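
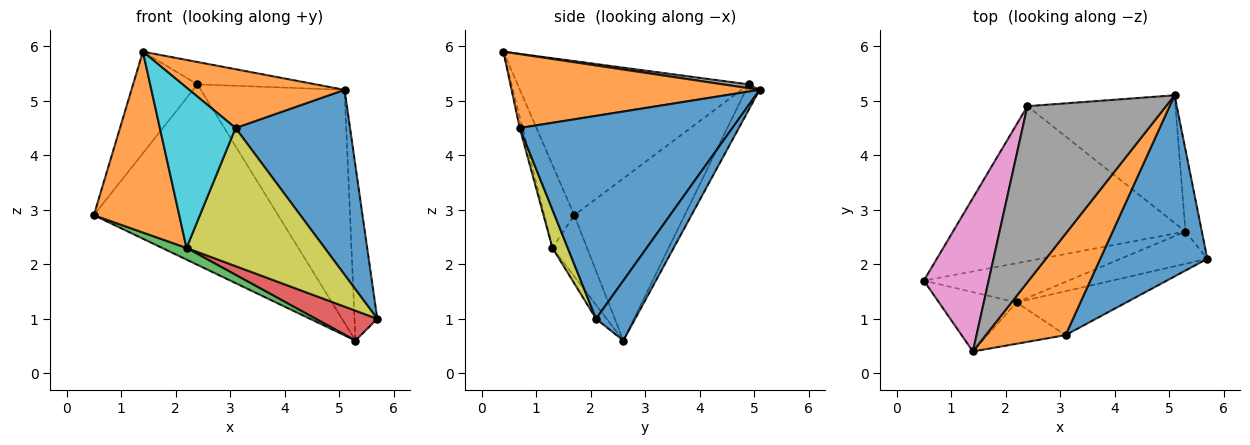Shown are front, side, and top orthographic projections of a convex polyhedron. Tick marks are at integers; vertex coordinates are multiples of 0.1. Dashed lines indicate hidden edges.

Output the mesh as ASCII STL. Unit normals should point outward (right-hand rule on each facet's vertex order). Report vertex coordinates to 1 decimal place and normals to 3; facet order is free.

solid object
 facet normal 0.841 0.489 -0.229
  outer loop
   vertex 5.3 2.6 0.6
   vertex 5.1 5.1 5.2
   vertex 5.7 2.1 1.0
  endloop
 endfacet
 facet normal -0.316 -0.901 -0.296
  outer loop
   vertex 2.2 1.3 2.3
   vertex 1.4 0.4 5.9
   vertex 0.5 1.7 2.9
  endloop
 endfacet
 facet normal -0.376 -0.265 -0.888
  outer loop
   vertex 2.2 1.3 2.3
   vertex 0.5 1.7 2.9
   vertex 5.3 2.6 0.6
  endloop
 endfacet
 facet normal -0.116 -0.675 -0.728
  outer loop
   vertex 2.2 1.3 2.3
   vertex 5.3 2.6 0.6
   vertex 5.7 2.1 1.0
  endloop
 endfacet
 facet normal -0.414 0.691 -0.593
  outer loop
   vertex 2.4 4.9 5.3
   vertex 5.3 2.6 0.6
   vertex 0.5 1.7 2.9
  endloop
 endfacet
 facet normal -0.082 0.874 -0.479
  outer loop
   vertex 2.4 4.9 5.3
   vertex 5.1 5.1 5.2
   vertex 5.3 2.6 0.6
  endloop
 endfacet
 facet normal -0.893 0.248 0.376
  outer loop
   vertex 2.4 4.9 5.3
   vertex 0.5 1.7 2.9
   vertex 1.4 0.4 5.9
  endloop
 endfacet
 facet normal 0.027 0.126 0.992
  outer loop
   vertex 2.4 4.9 5.3
   vertex 1.4 0.4 5.9
   vertex 5.1 5.1 5.2
  endloop
 endfacet
 facet normal 0.105 -0.948 -0.301
  outer loop
   vertex 3.1 0.7 4.5
   vertex 2.2 1.3 2.3
   vertex 5.7 2.1 1.0
  endloop
 endfacet
 facet normal -0.035 -0.968 -0.250
  outer loop
   vertex 3.1 0.7 4.5
   vertex 1.4 0.4 5.9
   vertex 2.2 1.3 2.3
  endloop
 endfacet
 facet normal 0.799 -0.430 0.421
  outer loop
   vertex 3.1 0.7 4.5
   vertex 5.7 2.1 1.0
   vertex 5.1 5.1 5.2
  endloop
 endfacet
 facet normal 0.625 -0.392 0.675
  outer loop
   vertex 3.1 0.7 4.5
   vertex 5.1 5.1 5.2
   vertex 1.4 0.4 5.9
  endloop
 endfacet
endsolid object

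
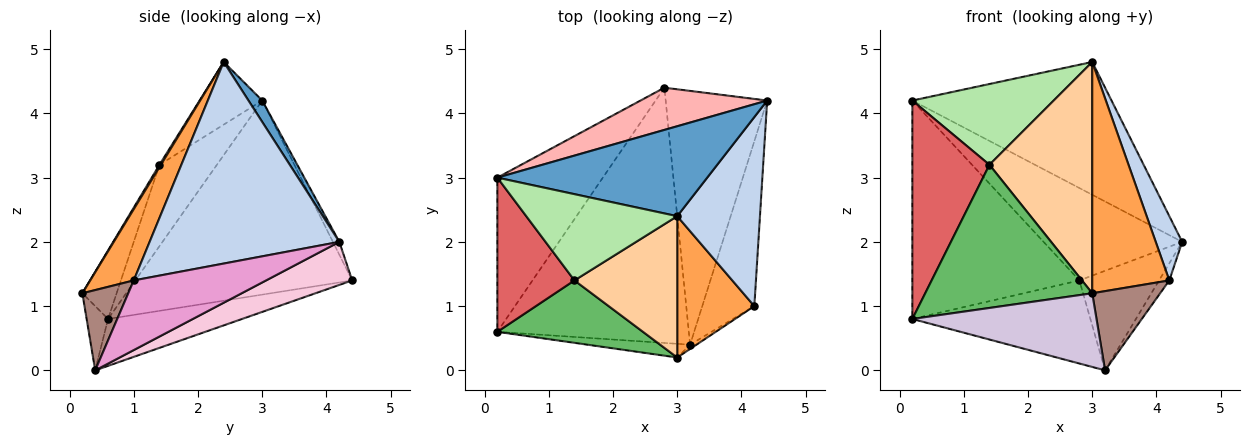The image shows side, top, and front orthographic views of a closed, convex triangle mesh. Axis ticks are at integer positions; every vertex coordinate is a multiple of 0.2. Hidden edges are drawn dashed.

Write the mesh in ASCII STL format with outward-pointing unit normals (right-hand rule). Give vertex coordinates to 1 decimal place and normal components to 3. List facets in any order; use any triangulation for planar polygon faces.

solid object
 facet normal 0.057 0.827 0.560
  outer loop
   vertex 3.0 2.4 4.8
   vertex 4.4 4.2 2.0
   vertex 0.2 3.0 4.2
  endloop
 endfacet
 facet normal 0.918 -0.128 0.377
  outer loop
   vertex 4.2 1.0 1.4
   vertex 4.4 4.2 2.0
   vertex 3.0 2.4 4.8
  endloop
 endfacet
 facet normal 0.434 -0.769 0.470
  outer loop
   vertex 4.2 1.0 1.4
   vertex 3.0 2.4 4.8
   vertex 3.0 0.2 1.2
  endloop
 endfacet
 facet normal 0.012 -0.853 0.521
  outer loop
   vertex 1.4 1.4 3.2
   vertex 3.0 0.2 1.2
   vertex 3.0 2.4 4.8
  endloop
 endfacet
 facet normal -0.185 -0.901 0.393
  outer loop
   vertex 1.4 1.4 3.2
   vertex 0.2 0.6 0.8
   vertex 3.0 0.2 1.2
  endloop
 endfacet
 facet normal -0.290 -0.654 0.699
  outer loop
   vertex 1.4 1.4 3.2
   vertex 3.0 2.4 4.8
   vertex 0.2 3.0 4.2
  endloop
 endfacet
 facet normal -0.520 -0.698 0.493
  outer loop
   vertex 1.4 1.4 3.2
   vertex 0.2 3.0 4.2
   vertex 0.2 0.6 0.8
  endloop
 endfacet
 facet normal -0.042 0.909 0.415
  outer loop
   vertex 2.8 4.4 1.4
   vertex 0.2 3.0 4.2
   vertex 4.4 4.2 2.0
  endloop
 endfacet
 facet normal -0.728 0.560 -0.396
  outer loop
   vertex 2.8 4.4 1.4
   vertex 0.2 0.6 0.8
   vertex 0.2 3.0 4.2
  endloop
 endfacet
 facet normal -0.114 -0.977 -0.182
  outer loop
   vertex 3.2 0.4 0.0
   vertex 3.0 0.2 1.2
   vertex 0.2 0.6 0.8
  endloop
 endfacet
 facet normal 0.559 -0.828 -0.045
  outer loop
   vertex 3.2 0.4 0.0
   vertex 4.2 1.0 1.4
   vertex 3.0 0.2 1.2
  endloop
 endfacet
 facet normal -0.227 0.301 -0.926
  outer loop
   vertex 3.2 0.4 0.0
   vertex 0.2 0.6 0.8
   vertex 2.8 4.4 1.4
  endloop
 endfacet
 facet normal 0.799 0.062 -0.598
  outer loop
   vertex 3.2 0.4 0.0
   vertex 4.4 4.2 2.0
   vertex 4.2 1.0 1.4
  endloop
 endfacet
 facet normal 0.367 0.340 -0.866
  outer loop
   vertex 3.2 0.4 0.0
   vertex 2.8 4.4 1.4
   vertex 4.4 4.2 2.0
  endloop
 endfacet
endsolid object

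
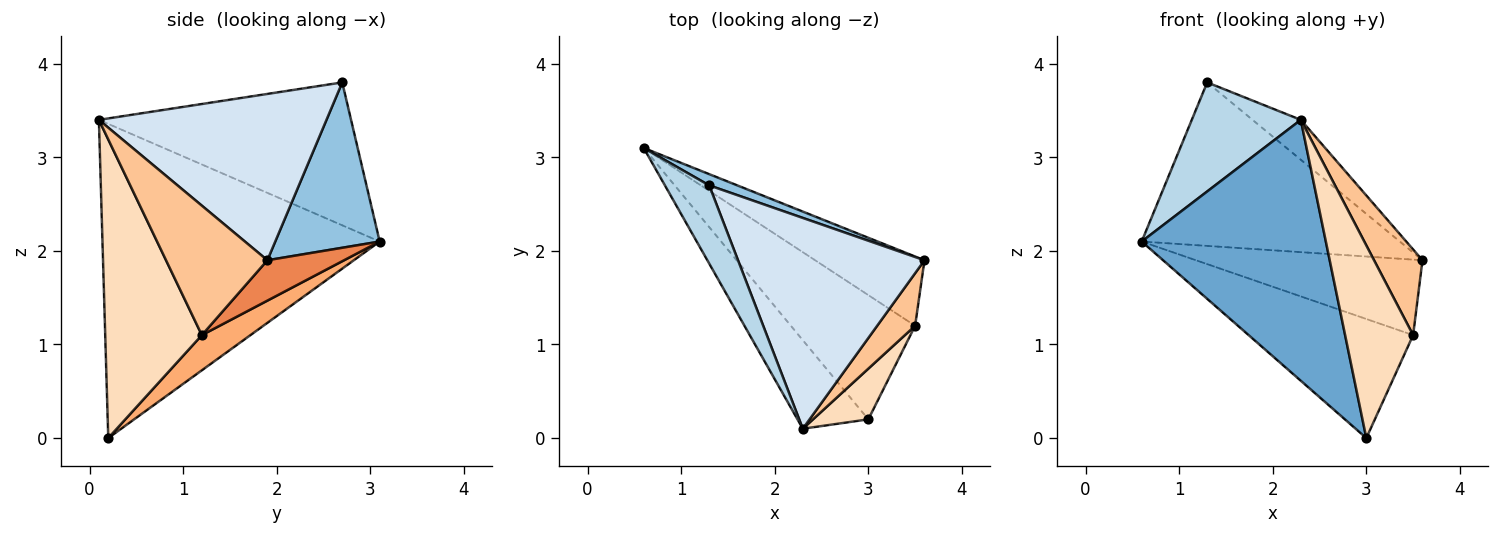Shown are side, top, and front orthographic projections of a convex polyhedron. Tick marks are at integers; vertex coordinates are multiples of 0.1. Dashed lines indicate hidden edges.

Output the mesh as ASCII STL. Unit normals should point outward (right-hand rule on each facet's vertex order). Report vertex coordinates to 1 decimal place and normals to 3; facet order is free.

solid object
 facet normal -0.819 -0.544 -0.185
  outer loop
   vertex 3.0 0.2 0.0
   vertex 2.3 0.1 3.4
   vertex 0.6 3.1 2.1
  endloop
 endfacet
 facet normal 0.374 0.925 0.064
  outer loop
   vertex 1.3 2.7 3.8
   vertex 3.6 1.9 1.9
   vertex 0.6 3.1 2.1
  endloop
 endfacet
 facet normal -0.883 -0.382 0.274
  outer loop
   vertex 1.3 2.7 3.8
   vertex 0.6 3.1 2.1
   vertex 2.3 0.1 3.4
  endloop
 endfacet
 facet normal 0.659 0.140 0.739
  outer loop
   vertex 1.3 2.7 3.8
   vertex 2.3 0.1 3.4
   vertex 3.6 1.9 1.9
  endloop
 endfacet
 facet normal 0.242 0.715 -0.656
  outer loop
   vertex 3.5 1.2 1.1
   vertex 0.6 3.1 2.1
   vertex 3.6 1.9 1.9
  endloop
 endfacet
 facet normal 0.200 0.678 -0.707
  outer loop
   vertex 3.5 1.2 1.1
   vertex 3.0 0.2 0.0
   vertex 0.6 3.1 2.1
  endloop
 endfacet
 facet normal 0.872 -0.417 0.256
  outer loop
   vertex 3.5 1.2 1.1
   vertex 3.6 1.9 1.9
   vertex 2.3 0.1 3.4
  endloop
 endfacet
 facet normal 0.809 -0.569 0.150
  outer loop
   vertex 3.5 1.2 1.1
   vertex 2.3 0.1 3.4
   vertex 3.0 0.2 0.0
  endloop
 endfacet
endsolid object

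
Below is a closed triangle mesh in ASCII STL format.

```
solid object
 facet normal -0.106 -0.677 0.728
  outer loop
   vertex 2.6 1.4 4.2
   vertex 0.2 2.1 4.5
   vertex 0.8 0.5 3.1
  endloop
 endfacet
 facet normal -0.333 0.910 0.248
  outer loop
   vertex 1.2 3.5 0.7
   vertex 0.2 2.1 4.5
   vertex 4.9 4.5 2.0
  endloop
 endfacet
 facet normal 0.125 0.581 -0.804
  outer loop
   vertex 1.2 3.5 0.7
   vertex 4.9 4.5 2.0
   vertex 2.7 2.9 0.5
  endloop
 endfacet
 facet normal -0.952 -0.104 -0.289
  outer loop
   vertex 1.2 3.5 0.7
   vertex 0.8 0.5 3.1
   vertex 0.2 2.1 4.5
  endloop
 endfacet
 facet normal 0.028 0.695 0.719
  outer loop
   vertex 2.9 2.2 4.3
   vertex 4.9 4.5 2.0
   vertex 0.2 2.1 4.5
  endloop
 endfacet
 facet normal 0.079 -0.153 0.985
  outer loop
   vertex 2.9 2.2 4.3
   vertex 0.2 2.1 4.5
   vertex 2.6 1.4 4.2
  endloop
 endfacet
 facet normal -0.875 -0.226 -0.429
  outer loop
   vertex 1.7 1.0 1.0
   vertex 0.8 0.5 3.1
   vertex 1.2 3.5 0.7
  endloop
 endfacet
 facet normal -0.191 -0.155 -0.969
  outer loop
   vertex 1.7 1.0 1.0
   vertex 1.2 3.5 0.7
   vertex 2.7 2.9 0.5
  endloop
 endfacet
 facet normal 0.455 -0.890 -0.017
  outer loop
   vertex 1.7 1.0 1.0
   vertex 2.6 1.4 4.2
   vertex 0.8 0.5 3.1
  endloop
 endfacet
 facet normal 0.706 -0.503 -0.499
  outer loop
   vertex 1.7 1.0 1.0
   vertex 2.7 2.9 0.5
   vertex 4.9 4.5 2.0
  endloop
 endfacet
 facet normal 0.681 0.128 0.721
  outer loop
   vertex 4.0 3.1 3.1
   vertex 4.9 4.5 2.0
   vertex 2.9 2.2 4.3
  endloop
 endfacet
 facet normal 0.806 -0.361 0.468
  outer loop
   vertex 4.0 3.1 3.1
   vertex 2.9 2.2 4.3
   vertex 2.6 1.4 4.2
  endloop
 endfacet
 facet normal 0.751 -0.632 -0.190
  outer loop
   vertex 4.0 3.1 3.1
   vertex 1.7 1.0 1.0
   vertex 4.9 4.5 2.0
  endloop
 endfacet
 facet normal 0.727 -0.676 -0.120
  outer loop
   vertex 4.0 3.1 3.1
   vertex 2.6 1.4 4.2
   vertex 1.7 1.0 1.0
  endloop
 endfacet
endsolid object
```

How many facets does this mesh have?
14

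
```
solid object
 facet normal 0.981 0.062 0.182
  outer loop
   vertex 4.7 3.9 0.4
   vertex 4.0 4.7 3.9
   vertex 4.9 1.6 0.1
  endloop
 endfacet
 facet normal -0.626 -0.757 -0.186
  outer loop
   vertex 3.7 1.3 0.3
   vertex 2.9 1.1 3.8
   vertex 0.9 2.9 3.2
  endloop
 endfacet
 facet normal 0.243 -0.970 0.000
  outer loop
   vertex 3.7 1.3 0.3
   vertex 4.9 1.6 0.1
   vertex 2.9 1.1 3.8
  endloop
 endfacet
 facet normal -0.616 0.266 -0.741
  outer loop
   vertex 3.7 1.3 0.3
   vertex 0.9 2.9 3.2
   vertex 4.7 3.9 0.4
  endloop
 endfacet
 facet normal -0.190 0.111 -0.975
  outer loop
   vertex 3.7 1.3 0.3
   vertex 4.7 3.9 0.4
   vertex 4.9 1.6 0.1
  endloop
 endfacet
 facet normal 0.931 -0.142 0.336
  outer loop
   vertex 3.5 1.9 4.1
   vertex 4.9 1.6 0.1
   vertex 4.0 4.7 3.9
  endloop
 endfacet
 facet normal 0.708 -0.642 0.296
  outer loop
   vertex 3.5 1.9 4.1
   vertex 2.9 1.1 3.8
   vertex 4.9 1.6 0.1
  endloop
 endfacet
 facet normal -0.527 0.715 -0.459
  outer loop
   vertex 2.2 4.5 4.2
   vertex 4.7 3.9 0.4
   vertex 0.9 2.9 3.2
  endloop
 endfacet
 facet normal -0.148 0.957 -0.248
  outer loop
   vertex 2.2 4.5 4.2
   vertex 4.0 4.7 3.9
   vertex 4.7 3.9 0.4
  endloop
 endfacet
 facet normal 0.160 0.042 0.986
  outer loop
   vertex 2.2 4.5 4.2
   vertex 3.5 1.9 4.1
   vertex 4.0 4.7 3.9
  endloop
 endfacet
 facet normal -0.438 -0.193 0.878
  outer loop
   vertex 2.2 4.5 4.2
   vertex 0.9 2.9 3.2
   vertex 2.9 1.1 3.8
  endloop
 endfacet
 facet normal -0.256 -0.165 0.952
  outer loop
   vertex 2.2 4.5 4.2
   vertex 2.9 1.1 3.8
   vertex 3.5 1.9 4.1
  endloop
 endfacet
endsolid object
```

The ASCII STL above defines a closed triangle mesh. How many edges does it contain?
18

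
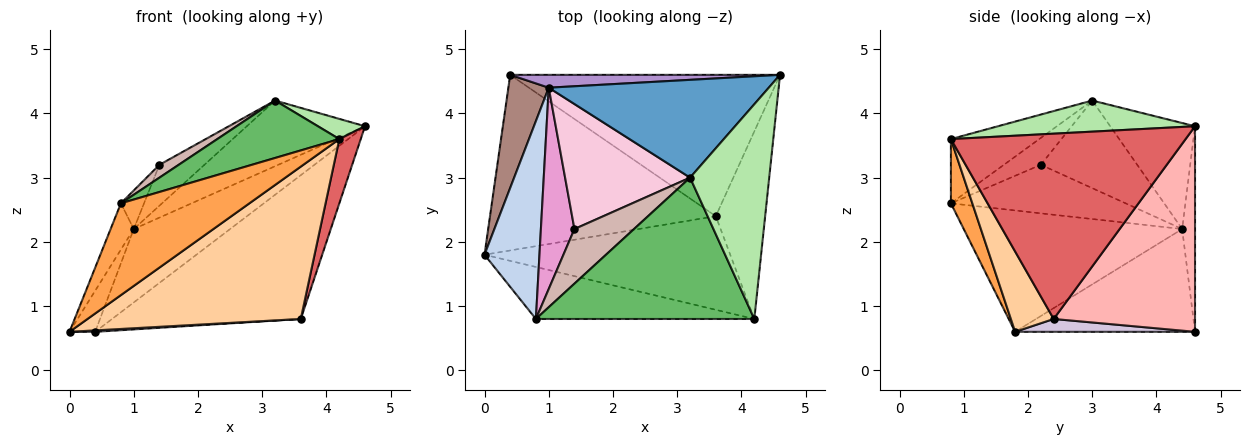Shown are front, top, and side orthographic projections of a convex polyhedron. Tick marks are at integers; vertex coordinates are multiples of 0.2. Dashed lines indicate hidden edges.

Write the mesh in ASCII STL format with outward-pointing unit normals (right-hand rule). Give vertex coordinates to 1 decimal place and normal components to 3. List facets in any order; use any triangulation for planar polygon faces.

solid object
 facet normal -0.371 0.518 0.771
  outer loop
   vertex 1.0 4.4 2.2
   vertex 3.2 3.0 4.2
   vertex 4.6 4.6 3.8
  endloop
 endfacet
 facet normal -0.907 0.096 0.411
  outer loop
   vertex 1.0 4.4 2.2
   vertex 0.0 1.8 0.6
   vertex 0.8 0.8 2.6
  endloop
 endfacet
 facet normal 0.144 -0.861 -0.488
  outer loop
   vertex 4.2 0.8 3.6
   vertex 0.8 0.8 2.6
   vertex 0.0 1.8 0.6
  endloop
 endfacet
 facet normal 0.169 -0.840 -0.516
  outer loop
   vertex 4.2 0.8 3.6
   vertex 0.0 1.8 0.6
   vertex 3.6 2.4 0.8
  endloop
 endfacet
 facet normal -0.263 -0.363 0.894
  outer loop
   vertex 4.2 0.8 3.6
   vertex 3.2 3.0 4.2
   vertex 0.8 0.8 2.6
  endloop
 endfacet
 facet normal 0.365 -0.087 0.927
  outer loop
   vertex 4.2 0.8 3.6
   vertex 4.6 4.6 3.8
   vertex 3.2 3.0 4.2
  endloop
 endfacet
 facet normal 0.963 -0.088 -0.256
  outer loop
   vertex 4.2 0.8 3.6
   vertex 3.6 2.4 0.8
   vertex 4.6 4.6 3.8
  endloop
 endfacet
 facet normal 0.471 0.629 -0.618
  outer loop
   vertex 0.4 4.6 0.6
   vertex 4.6 4.6 3.8
   vertex 3.6 2.4 0.8
  endloop
 endfacet
 facet normal -0.130 0.977 0.171
  outer loop
   vertex 0.4 4.6 0.6
   vertex 1.0 4.4 2.2
   vertex 4.6 4.6 3.8
  endloop
 endfacet
 facet normal 0.057 -0.008 -0.998
  outer loop
   vertex 0.4 4.6 0.6
   vertex 3.6 2.4 0.8
   vertex 0.0 1.8 0.6
  endloop
 endfacet
 facet normal -0.923 0.132 0.362
  outer loop
   vertex 0.4 4.6 0.6
   vertex 0.0 1.8 0.6
   vertex 1.0 4.4 2.2
  endloop
 endfacet
 facet normal -0.402 -0.210 0.891
  outer loop
   vertex 1.4 2.2 3.2
   vertex 0.8 0.8 2.6
   vertex 3.2 3.0 4.2
  endloop
 endfacet
 facet normal -0.818 0.108 0.565
  outer loop
   vertex 1.4 2.2 3.2
   vertex 1.0 4.4 2.2
   vertex 0.8 0.8 2.6
  endloop
 endfacet
 facet normal -0.554 0.259 0.791
  outer loop
   vertex 1.4 2.2 3.2
   vertex 3.2 3.0 4.2
   vertex 1.0 4.4 2.2
  endloop
 endfacet
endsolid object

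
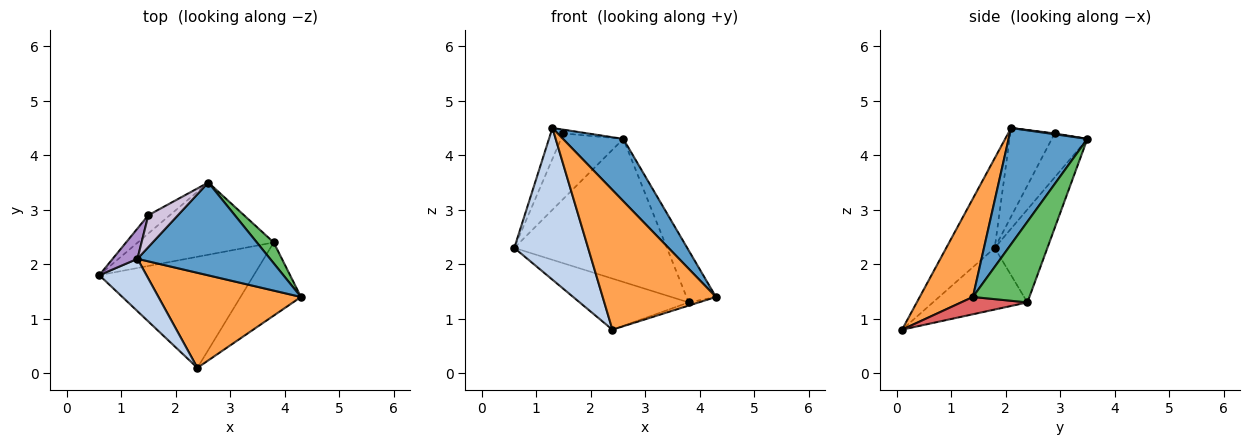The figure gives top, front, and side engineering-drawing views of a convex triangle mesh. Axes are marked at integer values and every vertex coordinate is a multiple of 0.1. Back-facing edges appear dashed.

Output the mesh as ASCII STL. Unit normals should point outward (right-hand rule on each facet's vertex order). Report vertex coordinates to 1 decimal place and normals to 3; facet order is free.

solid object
 facet normal 0.589 -0.451 0.671
  outer loop
   vertex 1.3 2.1 4.5
   vertex 4.3 1.4 1.4
   vertex 2.6 3.5 4.3
  endloop
 endfacet
 facet normal -0.527 -0.803 0.277
  outer loop
   vertex 2.4 0.1 0.8
   vertex 1.3 2.1 4.5
   vertex 0.6 1.8 2.3
  endloop
 endfacet
 facet normal 0.362 -0.771 0.524
  outer loop
   vertex 2.4 0.1 0.8
   vertex 4.3 1.4 1.4
   vertex 1.3 2.1 4.5
  endloop
 endfacet
 facet normal -0.295 0.853 -0.431
  outer loop
   vertex 3.8 2.4 1.3
   vertex 0.6 1.8 2.3
   vertex 2.6 3.5 4.3
  endloop
 endfacet
 facet normal 0.872 0.454 0.182
  outer loop
   vertex 3.8 2.4 1.3
   vertex 2.6 3.5 4.3
   vertex 4.3 1.4 1.4
  endloop
 endfacet
 facet normal -0.341 0.393 -0.854
  outer loop
   vertex 3.8 2.4 1.3
   vertex 2.4 0.1 0.8
   vertex 0.6 1.8 2.3
  endloop
 endfacet
 facet normal 0.275 0.041 -0.961
  outer loop
   vertex 3.8 2.4 1.3
   vertex 4.3 1.4 1.4
   vertex 2.4 0.1 0.8
  endloop
 endfacet
 facet normal -0.482 0.844 -0.236
  outer loop
   vertex 1.5 2.9 4.4
   vertex 2.6 3.5 4.3
   vertex 0.6 1.8 2.3
  endloop
 endfacet
 facet normal -0.929 0.265 0.259
  outer loop
   vertex 1.5 2.9 4.4
   vertex 0.6 1.8 2.3
   vertex 1.3 2.1 4.5
  endloop
 endfacet
 facet normal 0.026 0.118 0.993
  outer loop
   vertex 1.5 2.9 4.4
   vertex 1.3 2.1 4.5
   vertex 2.6 3.5 4.3
  endloop
 endfacet
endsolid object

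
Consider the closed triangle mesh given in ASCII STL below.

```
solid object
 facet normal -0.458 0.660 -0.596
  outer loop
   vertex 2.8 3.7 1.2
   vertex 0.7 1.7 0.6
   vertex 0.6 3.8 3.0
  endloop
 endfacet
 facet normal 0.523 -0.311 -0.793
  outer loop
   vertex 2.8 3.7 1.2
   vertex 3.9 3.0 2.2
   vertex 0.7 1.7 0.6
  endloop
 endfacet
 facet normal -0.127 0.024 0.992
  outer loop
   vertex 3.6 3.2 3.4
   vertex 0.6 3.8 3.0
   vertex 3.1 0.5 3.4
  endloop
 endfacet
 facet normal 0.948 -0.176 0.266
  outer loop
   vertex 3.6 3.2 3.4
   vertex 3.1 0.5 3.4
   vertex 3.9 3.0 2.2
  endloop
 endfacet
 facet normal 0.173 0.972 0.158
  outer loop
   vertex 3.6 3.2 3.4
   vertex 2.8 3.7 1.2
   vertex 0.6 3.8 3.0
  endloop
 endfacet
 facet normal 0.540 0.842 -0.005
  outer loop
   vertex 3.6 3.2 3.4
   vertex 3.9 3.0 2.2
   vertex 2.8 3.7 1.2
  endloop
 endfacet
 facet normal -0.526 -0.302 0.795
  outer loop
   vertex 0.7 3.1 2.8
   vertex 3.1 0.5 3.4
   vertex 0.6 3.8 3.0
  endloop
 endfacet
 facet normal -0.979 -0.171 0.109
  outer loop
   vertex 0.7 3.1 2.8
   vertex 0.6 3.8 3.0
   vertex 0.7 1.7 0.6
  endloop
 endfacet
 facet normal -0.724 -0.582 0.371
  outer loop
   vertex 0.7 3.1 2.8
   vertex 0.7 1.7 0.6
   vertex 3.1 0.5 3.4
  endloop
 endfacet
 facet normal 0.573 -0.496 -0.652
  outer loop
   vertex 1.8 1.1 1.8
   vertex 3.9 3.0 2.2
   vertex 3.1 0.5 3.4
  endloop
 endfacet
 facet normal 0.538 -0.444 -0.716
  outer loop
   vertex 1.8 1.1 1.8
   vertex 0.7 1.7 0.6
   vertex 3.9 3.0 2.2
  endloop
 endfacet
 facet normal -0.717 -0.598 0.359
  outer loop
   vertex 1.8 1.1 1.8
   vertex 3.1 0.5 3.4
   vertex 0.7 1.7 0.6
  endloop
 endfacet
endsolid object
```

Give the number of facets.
12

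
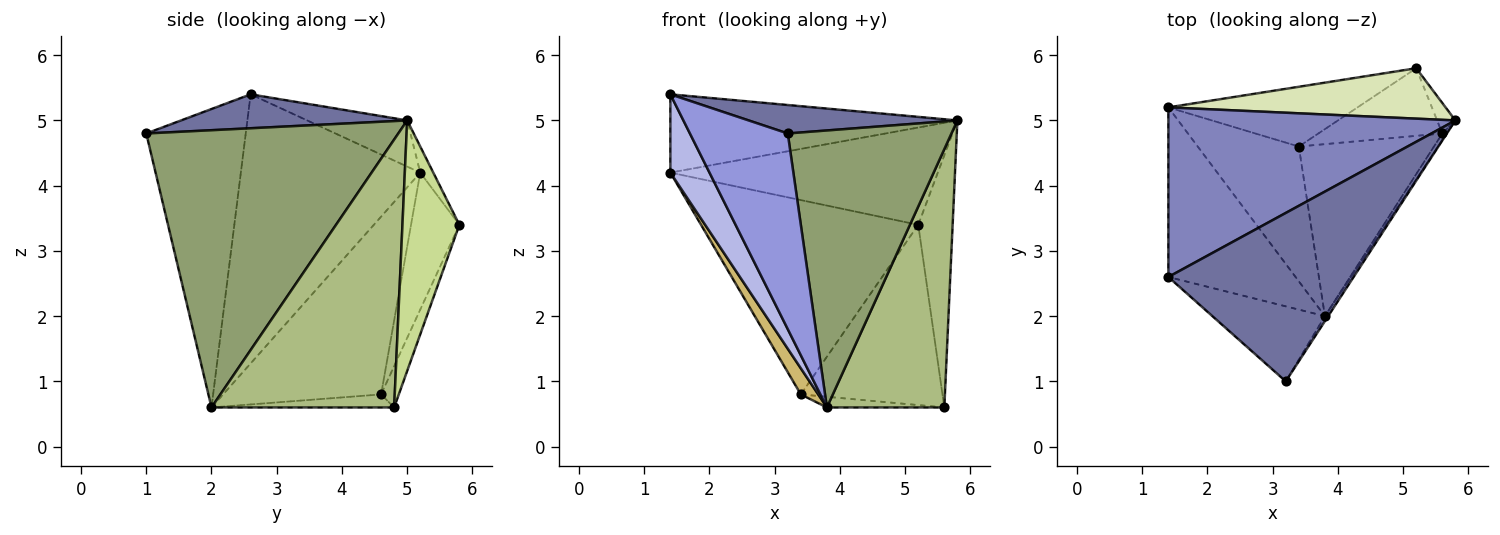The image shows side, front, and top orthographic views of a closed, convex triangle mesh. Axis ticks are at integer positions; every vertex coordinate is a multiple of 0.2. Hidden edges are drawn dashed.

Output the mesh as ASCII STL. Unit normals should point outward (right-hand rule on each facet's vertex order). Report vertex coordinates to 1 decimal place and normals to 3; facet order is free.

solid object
 facet normal 0.178 -0.164 0.970
  outer loop
   vertex 3.2 1.0 4.8
   vertex 5.8 5.0 5.0
   vertex 1.4 2.6 5.4
  endloop
 endfacet
 facet normal -0.145 0.415 0.898
  outer loop
   vertex 1.4 5.2 4.2
   vertex 1.4 2.6 5.4
   vertex 5.8 5.0 5.0
  endloop
 endfacet
 facet normal -0.688 -0.677 -0.260
  outer loop
   vertex 3.8 2.0 0.6
   vertex 3.2 1.0 4.8
   vertex 1.4 2.6 5.4
  endloop
 endfacet
 facet normal -0.887 -0.194 -0.419
  outer loop
   vertex 3.8 2.0 0.6
   vertex 1.4 2.6 5.4
   vertex 1.4 5.2 4.2
  endloop
 endfacet
 facet normal 0.839 -0.545 -0.010
  outer loop
   vertex 3.8 2.0 0.6
   vertex 5.8 5.0 5.0
   vertex 3.2 1.0 4.8
  endloop
 endfacet
 facet normal 0.841 -0.541 -0.014
  outer loop
   vertex 3.8 2.0 0.6
   vertex 5.6 4.8 0.6
   vertex 5.8 5.0 5.0
  endloop
 endfacet
 facet normal 0.854 0.516 -0.062
  outer loop
   vertex 5.2 5.8 3.4
   vertex 5.8 5.0 5.0
   vertex 5.6 4.8 0.6
  endloop
 endfacet
 facet normal -0.043 0.887 0.460
  outer loop
   vertex 5.2 5.8 3.4
   vertex 1.4 5.2 4.2
   vertex 5.8 5.0 5.0
  endloop
 endfacet
 facet normal -0.096 0.062 -0.993
  outer loop
   vertex 3.4 4.6 0.8
   vertex 5.6 4.8 0.6
   vertex 3.8 2.0 0.6
  endloop
 endfacet
 facet normal -0.865 -0.095 -0.492
  outer loop
   vertex 3.4 4.6 0.8
   vertex 3.8 2.0 0.6
   vertex 1.4 5.2 4.2
  endloop
 endfacet
 facet normal -0.116 0.930 -0.349
  outer loop
   vertex 3.4 4.6 0.8
   vertex 5.2 5.8 3.4
   vertex 5.6 4.8 0.6
  endloop
 endfacet
 facet normal -0.208 0.935 -0.287
  outer loop
   vertex 3.4 4.6 0.8
   vertex 1.4 5.2 4.2
   vertex 5.2 5.8 3.4
  endloop
 endfacet
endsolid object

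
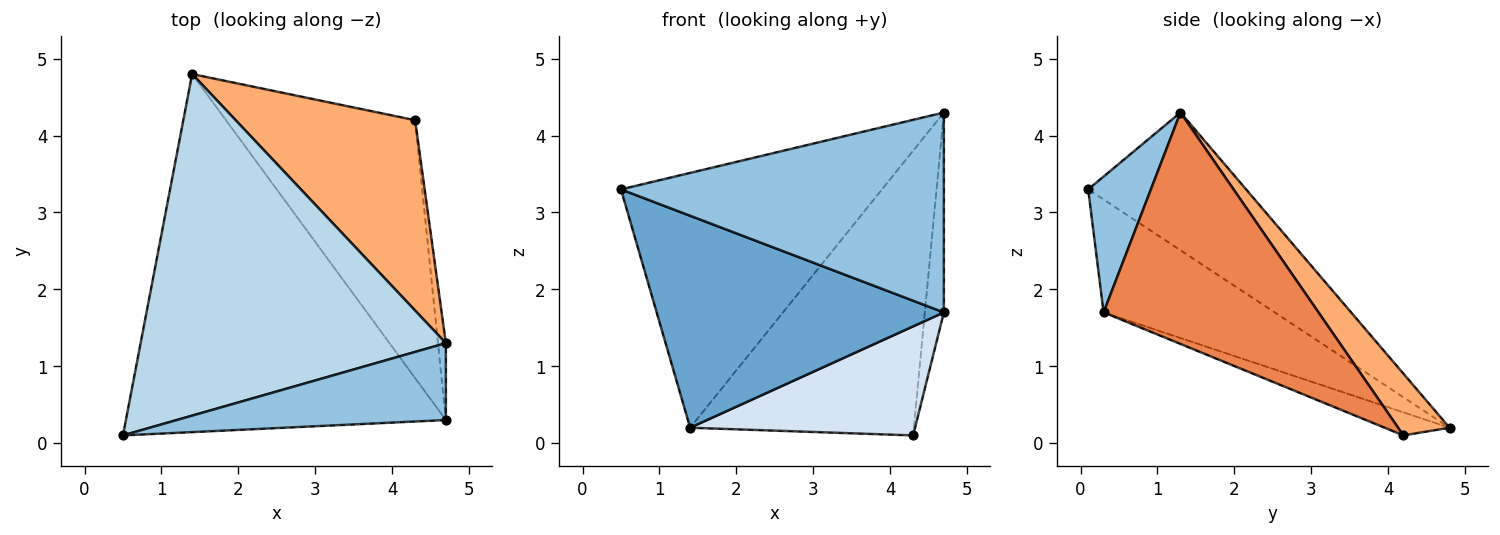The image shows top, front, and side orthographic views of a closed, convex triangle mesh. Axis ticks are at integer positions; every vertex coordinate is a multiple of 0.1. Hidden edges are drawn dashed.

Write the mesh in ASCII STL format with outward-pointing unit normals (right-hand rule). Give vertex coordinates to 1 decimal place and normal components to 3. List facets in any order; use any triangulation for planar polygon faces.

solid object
 facet normal -0.290 -0.487 -0.823
  outer loop
   vertex 1.4 4.8 0.2
   vertex 4.7 0.3 1.7
   vertex 0.5 0.1 3.3
  endloop
 endfacet
 facet normal 0.178 -0.918 0.353
  outer loop
   vertex 4.7 1.3 4.3
   vertex 0.5 0.1 3.3
   vertex 4.7 0.3 1.7
  endloop
 endfacet
 facet normal -0.340 0.562 0.754
  outer loop
   vertex 4.7 1.3 4.3
   vertex 1.4 4.8 0.2
   vertex 0.5 0.1 3.3
  endloop
 endfacet
 facet normal -0.112 -0.387 -0.915
  outer loop
   vertex 4.3 4.2 0.1
   vertex 4.7 0.3 1.7
   vertex 1.4 4.8 0.2
  endloop
 endfacet
 facet normal 0.996 0.088 -0.034
  outer loop
   vertex 4.3 4.2 0.1
   vertex 4.7 1.3 4.3
   vertex 4.7 0.3 1.7
  endloop
 endfacet
 facet normal 0.188 0.817 0.546
  outer loop
   vertex 4.3 4.2 0.1
   vertex 1.4 4.8 0.2
   vertex 4.7 1.3 4.3
  endloop
 endfacet
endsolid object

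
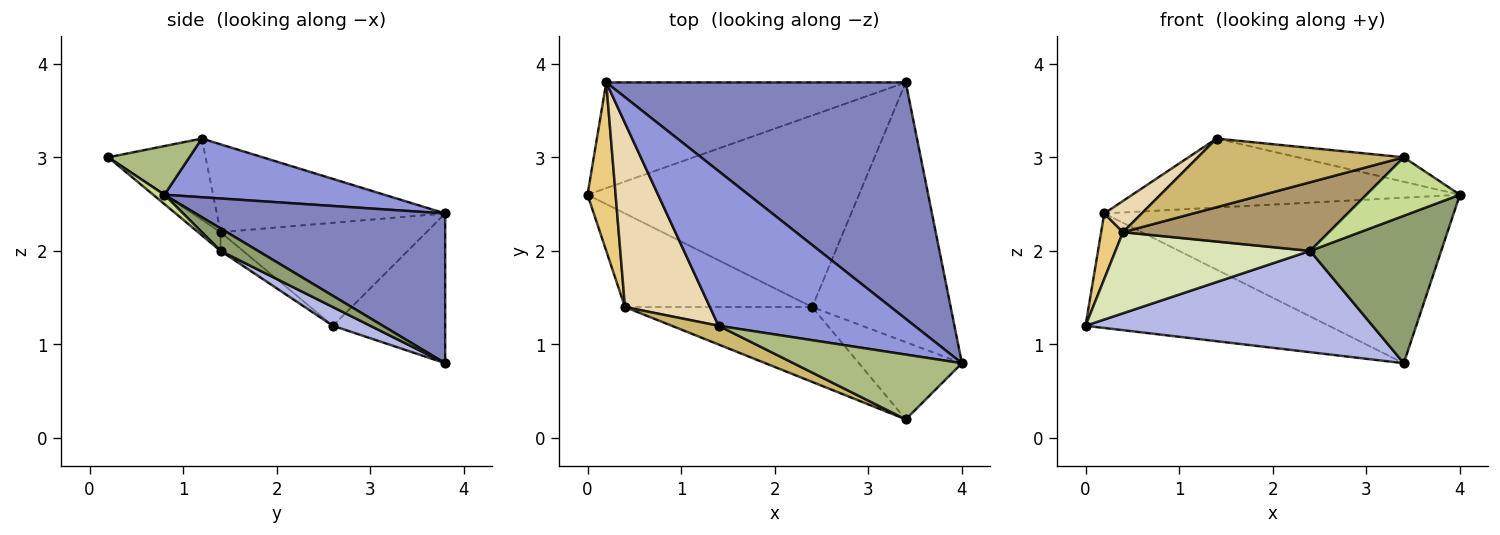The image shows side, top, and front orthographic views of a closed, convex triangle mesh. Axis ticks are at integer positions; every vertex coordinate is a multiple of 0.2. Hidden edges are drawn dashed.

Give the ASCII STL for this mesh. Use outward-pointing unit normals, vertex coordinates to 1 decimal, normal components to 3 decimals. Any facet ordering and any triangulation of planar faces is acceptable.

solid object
 facet normal -0.321 0.696 -0.642
  outer loop
   vertex 0.2 3.8 2.4
   vertex 3.4 3.8 0.8
   vertex 0.0 2.6 1.2
  endloop
 endfacet
 facet normal 0.379 0.531 0.758
  outer loop
   vertex 0.2 3.8 2.4
   vertex 4.0 0.8 2.6
   vertex 3.4 3.8 0.8
  endloop
 endfacet
 facet normal 0.264 0.393 0.881
  outer loop
   vertex 1.4 1.2 3.2
   vertex 4.0 0.8 2.6
   vertex 0.2 3.8 2.4
  endloop
 endfacet
 facet normal 0.061 -0.467 -0.882
  outer loop
   vertex 2.4 1.4 2.0
   vertex 0.0 2.6 1.2
   vertex 3.4 3.8 0.8
  endloop
 endfacet
 facet normal 0.140 -0.489 -0.861
  outer loop
   vertex 2.4 1.4 2.0
   vertex 3.4 3.8 0.8
   vertex 4.0 0.8 2.6
  endloop
 endfacet
 facet normal 0.261 0.341 0.903
  outer loop
   vertex 3.4 0.2 3.0
   vertex 4.0 0.8 2.6
   vertex 1.4 1.2 3.2
  endloop
 endfacet
 facet normal 0.072 -0.602 -0.795
  outer loop
   vertex 3.4 0.2 3.0
   vertex 2.4 1.4 2.0
   vertex 4.0 0.8 2.6
  endloop
 endfacet
 facet normal -0.075 -0.653 -0.754
  outer loop
   vertex 0.4 1.4 2.2
   vertex 0.0 2.6 1.2
   vertex 2.4 1.4 2.0
  endloop
 endfacet
 facet normal -0.074 -0.674 -0.735
  outer loop
   vertex 0.4 1.4 2.2
   vertex 2.4 1.4 2.0
   vertex 3.4 0.2 3.0
  endloop
 endfacet
 facet normal -0.415 -0.878 0.239
  outer loop
   vertex 0.4 1.4 2.2
   vertex 3.4 0.2 3.0
   vertex 1.4 1.2 3.2
  endloop
 endfacet
 facet normal -0.960 -0.102 0.262
  outer loop
   vertex 0.4 1.4 2.2
   vertex 0.2 3.8 2.4
   vertex 0.0 2.6 1.2
  endloop
 endfacet
 facet normal -0.714 -0.117 0.690
  outer loop
   vertex 0.4 1.4 2.2
   vertex 1.4 1.2 3.2
   vertex 0.2 3.8 2.4
  endloop
 endfacet
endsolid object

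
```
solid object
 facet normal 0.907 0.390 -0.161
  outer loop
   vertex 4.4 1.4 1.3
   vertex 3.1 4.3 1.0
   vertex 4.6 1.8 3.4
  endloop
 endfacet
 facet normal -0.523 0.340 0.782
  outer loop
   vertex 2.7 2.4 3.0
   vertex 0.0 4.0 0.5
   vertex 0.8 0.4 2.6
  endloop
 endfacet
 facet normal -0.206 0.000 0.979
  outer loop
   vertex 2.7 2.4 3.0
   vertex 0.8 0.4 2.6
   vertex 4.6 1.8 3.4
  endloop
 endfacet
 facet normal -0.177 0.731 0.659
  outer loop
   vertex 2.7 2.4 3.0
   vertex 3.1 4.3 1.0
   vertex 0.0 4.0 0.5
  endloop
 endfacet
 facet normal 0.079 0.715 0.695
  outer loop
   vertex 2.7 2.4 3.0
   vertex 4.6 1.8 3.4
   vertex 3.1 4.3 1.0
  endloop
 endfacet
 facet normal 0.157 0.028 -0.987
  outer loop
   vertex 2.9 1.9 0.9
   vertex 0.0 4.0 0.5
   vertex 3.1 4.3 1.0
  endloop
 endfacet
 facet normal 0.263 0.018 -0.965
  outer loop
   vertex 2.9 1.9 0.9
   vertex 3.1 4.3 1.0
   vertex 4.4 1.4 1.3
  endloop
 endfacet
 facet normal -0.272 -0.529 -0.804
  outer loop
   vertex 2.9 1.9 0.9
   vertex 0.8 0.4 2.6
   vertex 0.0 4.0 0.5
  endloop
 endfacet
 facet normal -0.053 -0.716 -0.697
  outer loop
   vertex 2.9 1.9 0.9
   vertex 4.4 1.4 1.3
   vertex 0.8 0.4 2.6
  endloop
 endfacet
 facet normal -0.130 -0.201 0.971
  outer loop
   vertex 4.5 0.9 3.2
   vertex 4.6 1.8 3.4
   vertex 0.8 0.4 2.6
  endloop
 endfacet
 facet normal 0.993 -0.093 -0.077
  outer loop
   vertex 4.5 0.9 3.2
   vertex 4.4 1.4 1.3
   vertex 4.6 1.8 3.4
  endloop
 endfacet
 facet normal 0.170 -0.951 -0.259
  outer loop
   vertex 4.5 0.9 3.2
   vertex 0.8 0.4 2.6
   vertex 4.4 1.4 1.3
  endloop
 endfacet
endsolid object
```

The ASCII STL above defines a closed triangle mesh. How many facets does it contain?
12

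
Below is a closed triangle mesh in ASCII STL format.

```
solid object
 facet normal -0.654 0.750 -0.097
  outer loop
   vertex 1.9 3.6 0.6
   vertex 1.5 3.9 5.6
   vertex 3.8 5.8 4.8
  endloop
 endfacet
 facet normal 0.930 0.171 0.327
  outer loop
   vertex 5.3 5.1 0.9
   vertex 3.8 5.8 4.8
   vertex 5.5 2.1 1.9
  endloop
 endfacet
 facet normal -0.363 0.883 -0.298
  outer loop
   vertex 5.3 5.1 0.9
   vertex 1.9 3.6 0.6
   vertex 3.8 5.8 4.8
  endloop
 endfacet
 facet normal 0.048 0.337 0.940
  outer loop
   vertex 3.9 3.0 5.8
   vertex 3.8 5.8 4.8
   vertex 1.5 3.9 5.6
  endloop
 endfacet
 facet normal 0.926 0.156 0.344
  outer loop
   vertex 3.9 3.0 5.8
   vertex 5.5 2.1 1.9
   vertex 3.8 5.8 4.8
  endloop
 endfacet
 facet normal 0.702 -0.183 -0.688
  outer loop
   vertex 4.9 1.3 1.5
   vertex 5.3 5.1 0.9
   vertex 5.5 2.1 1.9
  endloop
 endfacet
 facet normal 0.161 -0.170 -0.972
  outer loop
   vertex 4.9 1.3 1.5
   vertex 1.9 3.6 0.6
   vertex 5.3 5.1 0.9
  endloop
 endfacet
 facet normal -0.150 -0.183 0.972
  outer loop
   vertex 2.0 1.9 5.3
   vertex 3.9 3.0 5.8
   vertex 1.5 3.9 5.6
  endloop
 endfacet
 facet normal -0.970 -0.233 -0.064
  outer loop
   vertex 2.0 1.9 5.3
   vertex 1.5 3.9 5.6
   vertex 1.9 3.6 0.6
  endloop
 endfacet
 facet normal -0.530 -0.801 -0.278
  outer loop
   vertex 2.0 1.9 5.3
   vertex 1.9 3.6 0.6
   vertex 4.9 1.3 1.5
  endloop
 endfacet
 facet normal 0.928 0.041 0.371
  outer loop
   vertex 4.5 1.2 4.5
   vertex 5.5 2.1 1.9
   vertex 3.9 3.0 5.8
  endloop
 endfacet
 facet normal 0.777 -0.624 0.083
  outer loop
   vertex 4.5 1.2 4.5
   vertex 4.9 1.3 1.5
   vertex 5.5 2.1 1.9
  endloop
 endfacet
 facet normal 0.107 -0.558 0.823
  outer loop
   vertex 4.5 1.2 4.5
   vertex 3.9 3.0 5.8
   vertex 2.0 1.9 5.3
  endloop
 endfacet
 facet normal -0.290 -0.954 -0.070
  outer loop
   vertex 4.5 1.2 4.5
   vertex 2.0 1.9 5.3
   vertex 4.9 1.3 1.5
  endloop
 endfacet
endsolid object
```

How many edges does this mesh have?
21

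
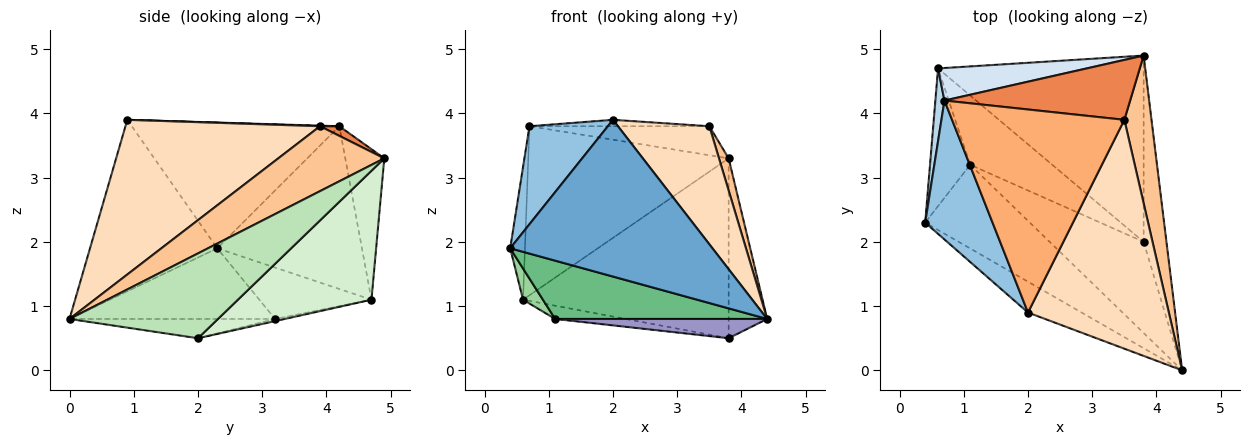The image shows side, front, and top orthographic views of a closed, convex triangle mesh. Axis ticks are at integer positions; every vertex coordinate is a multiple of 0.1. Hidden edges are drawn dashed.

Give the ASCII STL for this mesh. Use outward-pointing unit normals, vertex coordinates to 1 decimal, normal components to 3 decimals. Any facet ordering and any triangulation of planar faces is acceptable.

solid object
 facet normal -0.525 -0.835 -0.164
  outer loop
   vertex 2.0 0.9 3.9
   vertex 0.4 2.3 1.9
   vertex 4.4 0.0 0.8
  endloop
 endfacet
 facet normal -0.836 -0.316 0.448
  outer loop
   vertex 0.7 4.2 3.8
   vertex 0.4 2.3 1.9
   vertex 2.0 0.9 3.9
  endloop
 endfacet
 facet normal -0.993 0.101 0.056
  outer loop
   vertex 0.6 4.7 1.1
   vertex 0.4 2.3 1.9
   vertex 0.7 4.2 3.8
  endloop
 endfacet
 facet normal -0.188 0.965 0.186
  outer loop
   vertex 0.6 4.7 1.1
   vertex 0.7 4.2 3.8
   vertex 3.8 4.9 3.3
  endloop
 endfacet
 facet normal 0.047 0.435 0.899
  outer loop
   vertex 3.5 3.9 3.8
   vertex 3.8 4.9 3.3
   vertex 0.7 4.2 3.8
  endloop
 endfacet
 facet normal 0.003 0.032 0.999
  outer loop
   vertex 3.5 3.9 3.8
   vertex 0.7 4.2 3.8
   vertex 2.0 0.9 3.9
  endloop
 endfacet
 facet normal 0.919 -0.084 0.384
  outer loop
   vertex 3.5 3.9 3.8
   vertex 4.4 0.0 0.8
   vertex 3.8 4.9 3.3
  endloop
 endfacet
 facet normal 0.698 -0.328 0.636
  outer loop
   vertex 3.5 3.9 3.8
   vertex 2.0 0.9 3.9
   vertex 4.4 0.0 0.8
  endloop
 endfacet
 facet normal -0.485 -0.500 -0.718
  outer loop
   vertex 1.1 3.2 0.8
   vertex 4.4 0.0 0.8
   vertex 0.4 2.3 1.9
  endloop
 endfacet
 facet normal -0.780 -0.138 -0.610
  outer loop
   vertex 1.1 3.2 0.8
   vertex 0.4 2.3 1.9
   vertex 0.6 4.7 1.1
  endloop
 endfacet
 facet normal 0.937 0.243 -0.252
  outer loop
   vertex 3.8 2.0 0.5
   vertex 3.8 4.9 3.3
   vertex 4.4 0.0 0.8
  endloop
 endfacet
 facet normal 0.411 0.633 -0.656
  outer loop
   vertex 3.8 2.0 0.5
   vertex 0.6 4.7 1.1
   vertex 3.8 4.9 3.3
  endloop
 endfacet
 facet normal -0.197 -0.203 -0.959
  outer loop
   vertex 3.8 2.0 0.5
   vertex 4.4 0.0 0.8
   vertex 1.1 3.2 0.8
  endloop
 endfacet
 facet normal -0.026 0.188 -0.982
  outer loop
   vertex 3.8 2.0 0.5
   vertex 1.1 3.2 0.8
   vertex 0.6 4.7 1.1
  endloop
 endfacet
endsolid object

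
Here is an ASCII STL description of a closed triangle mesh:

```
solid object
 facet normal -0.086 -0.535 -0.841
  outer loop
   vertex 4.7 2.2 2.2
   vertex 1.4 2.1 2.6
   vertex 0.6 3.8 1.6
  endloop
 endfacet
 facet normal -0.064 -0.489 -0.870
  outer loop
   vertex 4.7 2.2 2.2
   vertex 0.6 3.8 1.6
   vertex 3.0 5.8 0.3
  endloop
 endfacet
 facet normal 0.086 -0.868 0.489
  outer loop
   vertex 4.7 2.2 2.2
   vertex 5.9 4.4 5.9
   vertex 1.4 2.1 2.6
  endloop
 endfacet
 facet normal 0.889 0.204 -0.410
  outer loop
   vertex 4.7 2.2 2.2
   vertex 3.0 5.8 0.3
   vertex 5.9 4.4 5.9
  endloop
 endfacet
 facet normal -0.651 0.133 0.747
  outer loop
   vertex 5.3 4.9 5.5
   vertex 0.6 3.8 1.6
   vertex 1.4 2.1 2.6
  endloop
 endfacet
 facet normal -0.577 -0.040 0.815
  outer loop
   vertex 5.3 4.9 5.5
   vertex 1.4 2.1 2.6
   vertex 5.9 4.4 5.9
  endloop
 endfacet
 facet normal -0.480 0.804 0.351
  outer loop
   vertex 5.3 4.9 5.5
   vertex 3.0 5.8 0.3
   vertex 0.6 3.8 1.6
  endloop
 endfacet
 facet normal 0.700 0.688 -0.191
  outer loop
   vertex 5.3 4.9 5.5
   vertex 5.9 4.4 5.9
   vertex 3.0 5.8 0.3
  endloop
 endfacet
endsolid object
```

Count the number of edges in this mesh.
12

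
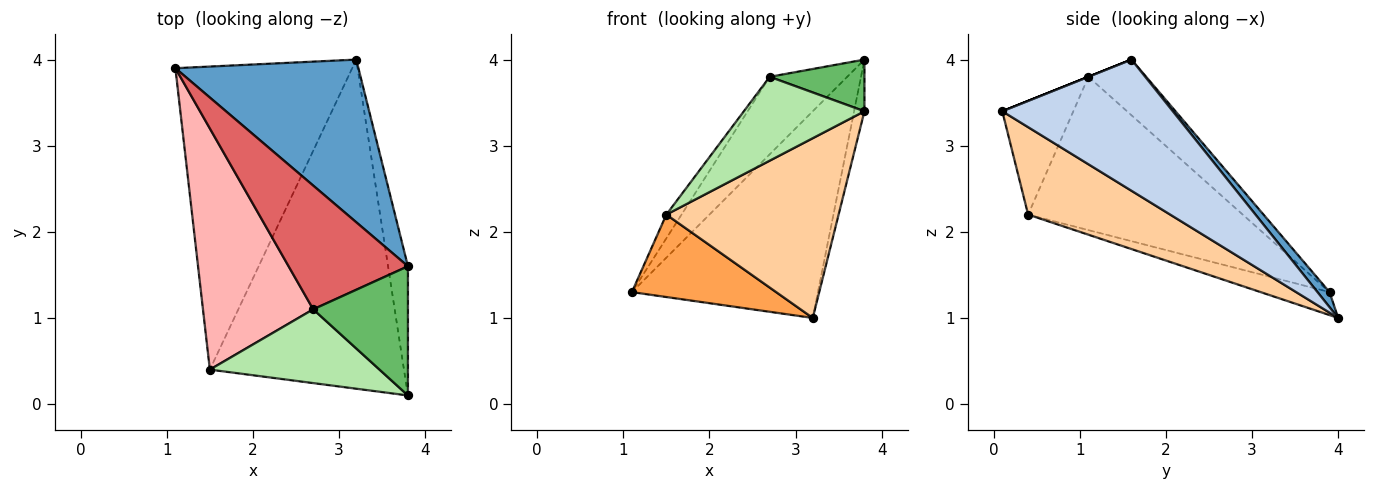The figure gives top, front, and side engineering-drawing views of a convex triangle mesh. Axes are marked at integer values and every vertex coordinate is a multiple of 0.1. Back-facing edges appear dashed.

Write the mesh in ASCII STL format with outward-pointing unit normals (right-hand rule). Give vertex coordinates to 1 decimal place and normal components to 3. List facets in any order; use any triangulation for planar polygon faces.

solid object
 facet normal 0.051 0.785 0.618
  outer loop
   vertex 3.2 4.0 1.0
   vertex 1.1 3.9 1.3
   vertex 3.8 1.6 4.0
  endloop
 endfacet
 facet normal 0.987 0.060 -0.150
  outer loop
   vertex 3.8 0.1 3.4
   vertex 3.2 4.0 1.0
   vertex 3.8 1.6 4.0
  endloop
 endfacet
 facet normal -0.124 -0.260 -0.957
  outer loop
   vertex 1.5 0.4 2.2
   vertex 1.1 3.9 1.3
   vertex 3.2 4.0 1.0
  endloop
 endfacet
 facet normal 0.368 -0.446 -0.816
  outer loop
   vertex 1.5 0.4 2.2
   vertex 3.2 4.0 1.0
   vertex 3.8 0.1 3.4
  endloop
 endfacet
 facet normal 0.000 -0.371 0.928
  outer loop
   vertex 2.7 1.1 3.8
   vertex 3.8 0.1 3.4
   vertex 3.8 1.6 4.0
  endloop
 endfacet
 facet normal -0.405 -0.687 0.604
  outer loop
   vertex 2.7 1.1 3.8
   vertex 1.5 0.4 2.2
   vertex 3.8 0.1 3.4
  endloop
 endfacet
 facet normal -0.368 0.494 0.788
  outer loop
   vertex 2.7 1.1 3.8
   vertex 3.8 1.6 4.0
   vertex 1.1 3.9 1.3
  endloop
 endfacet
 facet normal -0.811 0.057 0.583
  outer loop
   vertex 2.7 1.1 3.8
   vertex 1.1 3.9 1.3
   vertex 1.5 0.4 2.2
  endloop
 endfacet
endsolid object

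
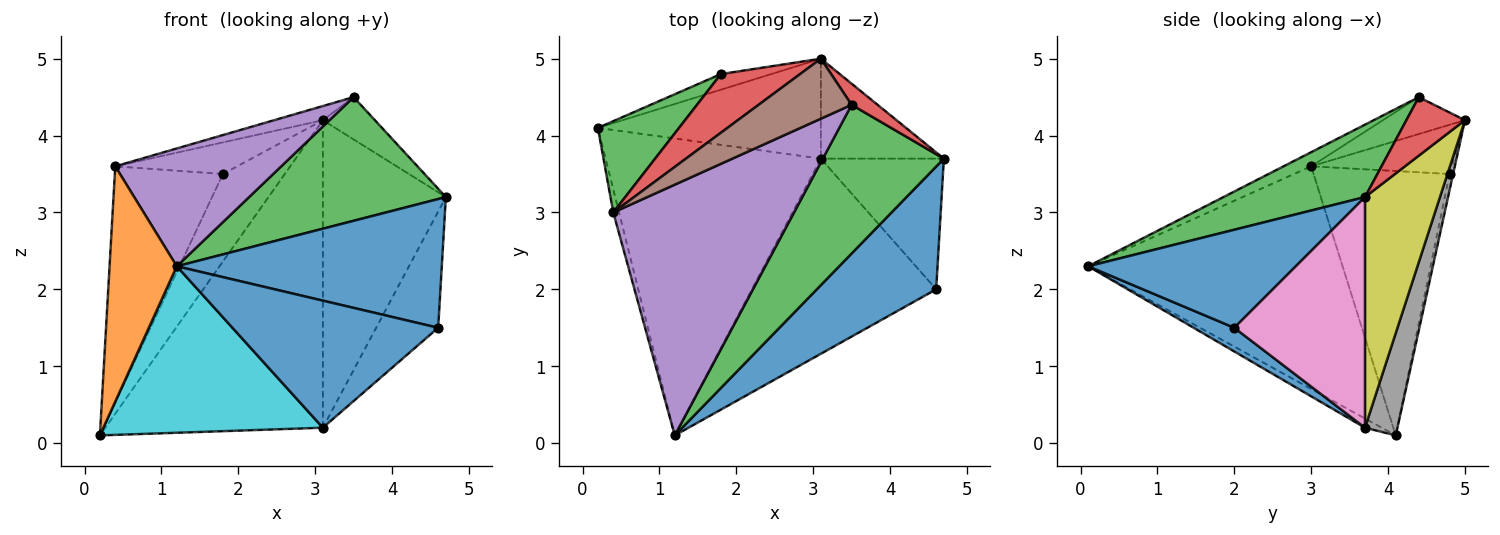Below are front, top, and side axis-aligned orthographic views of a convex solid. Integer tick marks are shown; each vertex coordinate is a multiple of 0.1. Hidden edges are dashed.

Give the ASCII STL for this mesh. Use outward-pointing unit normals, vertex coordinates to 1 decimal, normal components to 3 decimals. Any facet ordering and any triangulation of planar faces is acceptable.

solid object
 facet normal 0.493 -0.630 0.600
  outer loop
   vertex 4.6 2.0 1.5
   vertex 4.7 3.7 3.2
   vertex 1.2 0.1 2.3
  endloop
 endfacet
 facet normal -0.967 -0.255 -0.025
  outer loop
   vertex 0.4 3.0 3.6
   vertex 0.2 4.1 0.1
   vertex 1.2 0.1 2.3
  endloop
 endfacet
 facet normal 0.418 -0.581 0.699
  outer loop
   vertex 3.5 4.4 4.5
   vertex 1.2 0.1 2.3
   vertex 4.7 3.7 3.2
  endloop
 endfacet
 facet normal 0.709 0.630 0.315
  outer loop
   vertex 3.5 4.4 4.5
   vertex 4.7 3.7 3.2
   vertex 3.1 5.0 4.2
  endloop
 endfacet
 facet normal -0.071 -0.424 0.903
  outer loop
   vertex 3.5 4.4 4.5
   vertex 0.4 3.0 3.6
   vertex 1.2 0.1 2.3
  endloop
 endfacet
 facet normal -0.360 0.214 0.908
  outer loop
   vertex 3.5 4.4 4.5
   vertex 3.1 5.0 4.2
   vertex 0.4 3.0 3.6
  endloop
 endfacet
 facet normal 0.814 0.386 -0.434
  outer loop
   vertex 3.1 3.7 0.2
   vertex 4.7 3.7 3.2
   vertex 4.6 2.0 1.5
  endloop
 endfacet
 facet normal 0.140 0.942 -0.306
  outer loop
   vertex 3.1 3.7 0.2
   vertex 0.2 4.1 0.1
   vertex 3.1 5.0 4.2
  endloop
 endfacet
 facet normal 0.501 0.823 -0.267
  outer loop
   vertex 3.1 3.7 0.2
   vertex 3.1 5.0 4.2
   vertex 4.7 3.7 3.2
  endloop
 endfacet
 facet normal -0.037 -0.489 -0.872
  outer loop
   vertex 3.1 3.7 0.2
   vertex 1.2 0.1 2.3
   vertex 0.2 4.1 0.1
  endloop
 endfacet
 facet normal 0.107 -0.543 -0.833
  outer loop
   vertex 3.1 3.7 0.2
   vertex 4.6 2.0 1.5
   vertex 1.2 0.1 2.3
  endloop
 endfacet
 facet normal -0.057 0.983 -0.176
  outer loop
   vertex 1.8 4.8 3.5
   vertex 3.1 5.0 4.2
   vertex 0.2 4.1 0.1
  endloop
 endfacet
 facet normal -0.761 0.605 0.234
  outer loop
   vertex 1.8 4.8 3.5
   vertex 0.2 4.1 0.1
   vertex 0.4 3.0 3.6
  endloop
 endfacet
 facet normal -0.480 0.416 0.772
  outer loop
   vertex 1.8 4.8 3.5
   vertex 0.4 3.0 3.6
   vertex 3.1 5.0 4.2
  endloop
 endfacet
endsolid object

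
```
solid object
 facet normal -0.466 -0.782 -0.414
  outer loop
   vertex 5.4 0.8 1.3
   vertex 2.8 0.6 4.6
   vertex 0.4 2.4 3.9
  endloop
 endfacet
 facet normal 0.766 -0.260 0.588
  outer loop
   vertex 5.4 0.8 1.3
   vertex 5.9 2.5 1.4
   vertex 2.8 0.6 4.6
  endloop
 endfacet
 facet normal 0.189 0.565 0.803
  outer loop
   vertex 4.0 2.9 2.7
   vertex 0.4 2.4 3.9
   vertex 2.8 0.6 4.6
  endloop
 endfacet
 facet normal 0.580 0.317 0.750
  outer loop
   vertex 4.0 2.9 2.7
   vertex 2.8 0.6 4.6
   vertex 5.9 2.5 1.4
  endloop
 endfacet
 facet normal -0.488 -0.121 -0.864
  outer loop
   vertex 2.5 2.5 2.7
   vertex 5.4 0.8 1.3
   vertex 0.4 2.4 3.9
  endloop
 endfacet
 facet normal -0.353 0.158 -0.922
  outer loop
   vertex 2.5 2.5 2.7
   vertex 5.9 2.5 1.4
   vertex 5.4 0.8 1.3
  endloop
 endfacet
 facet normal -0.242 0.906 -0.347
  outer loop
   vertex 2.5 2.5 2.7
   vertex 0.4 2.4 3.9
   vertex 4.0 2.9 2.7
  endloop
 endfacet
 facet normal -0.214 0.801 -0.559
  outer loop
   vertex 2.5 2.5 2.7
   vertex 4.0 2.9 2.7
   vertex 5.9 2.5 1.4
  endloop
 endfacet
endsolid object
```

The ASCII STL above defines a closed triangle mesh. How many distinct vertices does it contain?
6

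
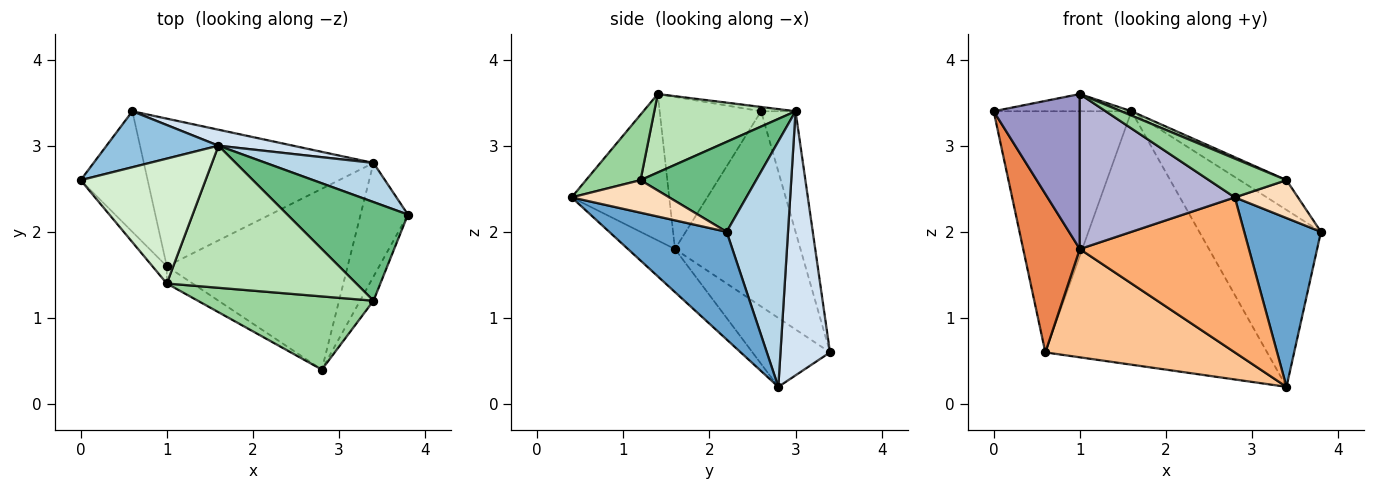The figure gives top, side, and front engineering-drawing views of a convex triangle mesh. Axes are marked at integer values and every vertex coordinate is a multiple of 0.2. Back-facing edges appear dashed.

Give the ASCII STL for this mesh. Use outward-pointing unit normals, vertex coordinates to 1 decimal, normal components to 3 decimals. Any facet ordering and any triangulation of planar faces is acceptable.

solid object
 facet normal 0.786 -0.513 -0.346
  outer loop
   vertex 3.4 2.8 0.2
   vertex 3.8 2.2 2.0
   vertex 2.8 0.4 2.4
  endloop
 endfacet
 facet normal -0.237 0.946 0.220
  outer loop
   vertex 1.6 3.0 3.4
   vertex 0.6 3.4 0.6
   vertex 0.0 2.6 3.4
  endloop
 endfacet
 facet normal 0.442 0.876 0.194
  outer loop
   vertex 1.6 3.0 3.4
   vertex 3.8 2.2 2.0
   vertex 3.4 2.8 0.2
  endloop
 endfacet
 facet normal 0.218 0.974 0.061
  outer loop
   vertex 1.6 3.0 3.4
   vertex 3.4 2.8 0.2
   vertex 0.6 3.4 0.6
  endloop
 endfacet
 facet normal -0.870 -0.392 -0.299
  outer loop
   vertex 1.0 1.6 1.8
   vertex 0.0 2.6 3.4
   vertex 0.6 3.4 0.6
  endloop
 endfacet
 facet normal -0.178 -0.640 -0.747
  outer loop
   vertex 1.0 1.6 1.8
   vertex 3.4 2.8 0.2
   vertex 2.8 0.4 2.4
  endloop
 endfacet
 facet normal -0.235 -0.575 -0.784
  outer loop
   vertex 1.0 1.6 1.8
   vertex 0.6 3.4 0.6
   vertex 3.4 2.8 0.2
  endloop
 endfacet
 facet normal 0.793 -0.513 -0.327
  outer loop
   vertex 3.4 1.2 2.6
   vertex 2.8 0.4 2.4
   vertex 3.8 2.2 2.0
  endloop
 endfacet
 facet normal 0.581 0.235 0.779
  outer loop
   vertex 3.4 1.2 2.6
   vertex 3.8 2.2 2.0
   vertex 1.6 3.0 3.4
  endloop
 endfacet
 facet normal 0.313 -0.444 0.839
  outer loop
   vertex 1.0 1.4 3.6
   vertex 2.8 0.4 2.4
   vertex 3.4 1.2 2.6
  endloop
 endfacet
 facet normal 0.382 -0.028 0.924
  outer loop
   vertex 1.0 1.4 3.6
   vertex 3.4 1.2 2.6
   vertex 1.6 3.0 3.4
  endloop
 endfacet
 facet normal -0.034 0.137 0.990
  outer loop
   vertex 1.0 1.4 3.6
   vertex 1.6 3.0 3.4
   vertex 0.0 2.6 3.4
  endloop
 endfacet
 facet normal -0.760 -0.646 -0.072
  outer loop
   vertex 1.0 1.4 3.6
   vertex 0.0 2.6 3.4
   vertex 1.0 1.6 1.8
  endloop
 endfacet
 facet normal -0.530 -0.843 -0.094
  outer loop
   vertex 1.0 1.4 3.6
   vertex 1.0 1.6 1.8
   vertex 2.8 0.4 2.4
  endloop
 endfacet
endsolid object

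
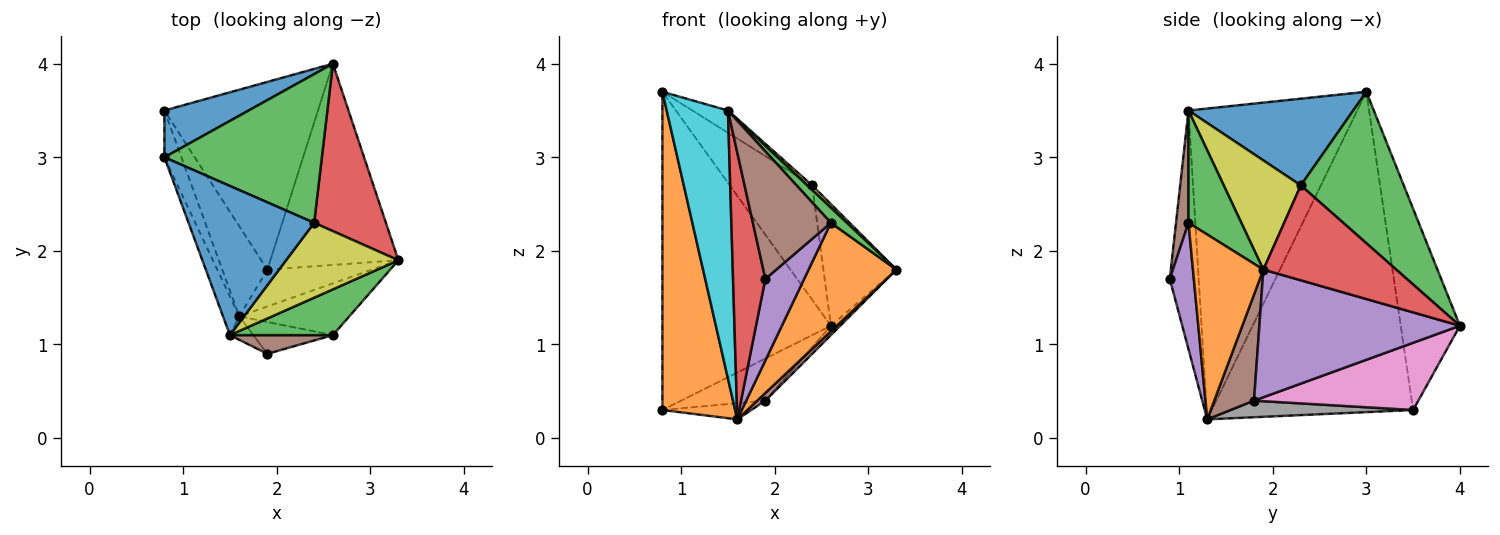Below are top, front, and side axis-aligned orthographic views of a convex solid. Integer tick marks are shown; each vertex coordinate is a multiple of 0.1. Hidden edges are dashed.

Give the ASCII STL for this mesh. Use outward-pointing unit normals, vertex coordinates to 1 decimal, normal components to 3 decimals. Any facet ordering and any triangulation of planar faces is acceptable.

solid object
 facet normal -0.328 0.935 0.137
  outer loop
   vertex 0.8 3.5 0.3
   vertex 0.8 3.0 3.7
   vertex 2.6 4.0 1.2
  endloop
 endfacet
 facet normal -0.939 -0.339 -0.050
  outer loop
   vertex 0.8 3.5 0.3
   vertex 1.6 1.3 0.2
   vertex 0.8 3.0 3.7
  endloop
 endfacet
 facet normal 0.606 0.485 0.630
  outer loop
   vertex 2.4 2.3 2.7
   vertex 2.6 4.0 1.2
   vertex 0.8 3.0 3.7
  endloop
 endfacet
 facet normal 0.731 0.401 0.552
  outer loop
   vertex 2.4 2.3 2.7
   vertex 3.3 1.9 1.8
   vertex 2.6 4.0 1.2
  endloop
 endfacet
 facet normal 0.706 0.033 -0.708
  outer loop
   vertex 1.9 1.8 0.4
   vertex 2.6 4.0 1.2
   vertex 3.3 1.9 1.8
  endloop
 endfacet
 facet normal 0.705 -0.145 -0.694
  outer loop
   vertex 1.9 1.8 0.4
   vertex 3.3 1.9 1.8
   vertex 1.6 1.3 0.2
  endloop
 endfacet
 facet normal 0.393 0.201 -0.897
  outer loop
   vertex 1.9 1.8 0.4
   vertex 0.8 3.5 0.3
   vertex 2.6 4.0 1.2
  endloop
 endfacet
 facet normal 0.341 0.166 -0.925
  outer loop
   vertex 1.9 1.8 0.4
   vertex 1.6 1.3 0.2
   vertex 0.8 3.5 0.3
  endloop
 endfacet
 facet normal 0.696 -0.045 0.716
  outer loop
   vertex 1.5 1.1 3.5
   vertex 3.3 1.9 1.8
   vertex 2.4 2.3 2.7
  endloop
 endfacet
 facet normal -0.939 -0.341 -0.049
  outer loop
   vertex 1.5 1.1 3.5
   vertex 0.8 3.0 3.7
   vertex 1.6 1.3 0.2
  endloop
 endfacet
 facet normal 0.564 0.122 0.817
  outer loop
   vertex 1.5 1.1 3.5
   vertex 2.4 2.3 2.7
   vertex 0.8 3.0 3.7
  endloop
 endfacet
 facet normal 0.586 -0.731 -0.349
  outer loop
   vertex 2.6 1.1 2.3
   vertex 1.6 1.3 0.2
   vertex 3.3 1.9 1.8
  endloop
 endfacet
 facet normal 0.720 -0.217 0.660
  outer loop
   vertex 2.6 1.1 2.3
   vertex 3.3 1.9 1.8
   vertex 1.5 1.1 3.5
  endloop
 endfacet
 facet normal -0.665 -0.744 -0.065
  outer loop
   vertex 1.9 0.9 1.7
   vertex 1.5 1.1 3.5
   vertex 1.6 1.3 0.2
  endloop
 endfacet
 facet normal 0.500 -0.806 -0.315
  outer loop
   vertex 1.9 0.9 1.7
   vertex 1.6 1.3 0.2
   vertex 2.6 1.1 2.3
  endloop
 endfacet
 facet normal 0.156 -0.977 0.143
  outer loop
   vertex 1.9 0.9 1.7
   vertex 2.6 1.1 2.3
   vertex 1.5 1.1 3.5
  endloop
 endfacet
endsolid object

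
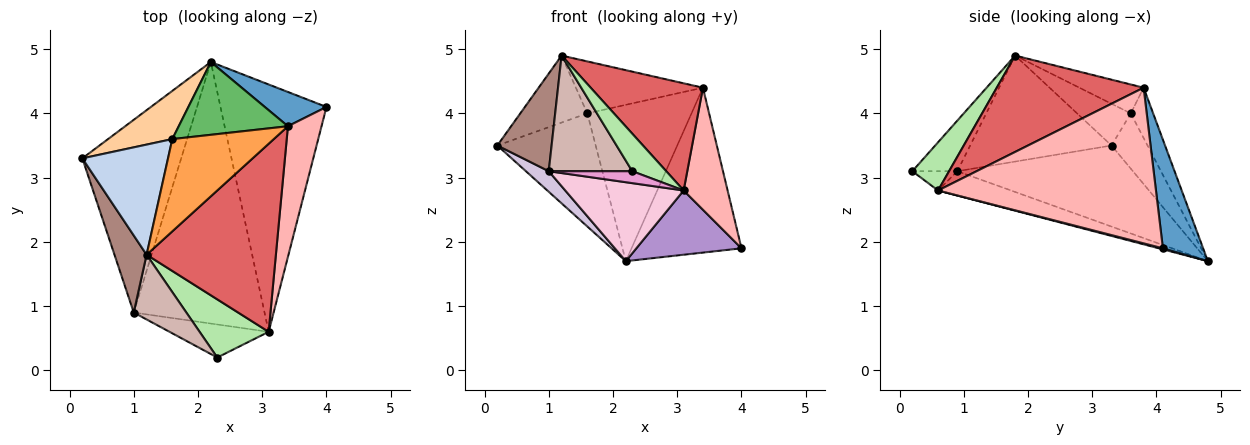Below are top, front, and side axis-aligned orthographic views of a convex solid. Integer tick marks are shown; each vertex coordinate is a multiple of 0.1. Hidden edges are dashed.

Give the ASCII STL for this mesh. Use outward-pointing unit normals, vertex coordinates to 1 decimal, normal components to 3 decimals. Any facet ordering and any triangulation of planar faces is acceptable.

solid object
 facet normal 0.337 0.922 0.192
  outer loop
   vertex 2.2 4.8 1.7
   vertex 3.4 3.8 4.4
   vertex 4.0 4.1 1.9
  endloop
 endfacet
 facet normal -0.384 0.480 0.789
  outer loop
   vertex 1.6 3.6 4.0
   vertex 0.2 3.3 3.5
   vertex 1.2 1.8 4.9
  endloop
 endfacet
 facet normal -0.241 0.476 0.846
  outer loop
   vertex 1.6 3.6 4.0
   vertex 1.2 1.8 4.9
   vertex 3.4 3.8 4.4
  endloop
 endfacet
 facet normal -0.319 0.872 0.371
  outer loop
   vertex 1.6 3.6 4.0
   vertex 2.2 4.8 1.7
   vertex 0.2 3.3 3.5
  endloop
 endfacet
 facet normal -0.191 0.890 0.414
  outer loop
   vertex 1.6 3.6 4.0
   vertex 3.4 3.8 4.4
   vertex 2.2 4.8 1.7
  endloop
 endfacet
 facet normal 0.506 -0.468 0.725
  outer loop
   vertex 3.1 0.6 2.8
   vertex 1.2 1.8 4.9
   vertex 2.3 0.2 3.1
  endloop
 endfacet
 facet normal 0.544 -0.416 0.729
  outer loop
   vertex 3.1 0.6 2.8
   vertex 3.4 3.8 4.4
   vertex 1.2 1.8 4.9
  endloop
 endfacet
 facet normal 0.959 -0.193 0.207
  outer loop
   vertex 3.1 0.6 2.8
   vertex 4.0 4.1 1.9
   vertex 3.4 3.8 4.4
  endloop
 endfacet
 facet normal 0.010 -0.251 -0.968
  outer loop
   vertex 3.1 0.6 2.8
   vertex 2.2 4.8 1.7
   vertex 4.0 4.1 1.9
  endloop
 endfacet
 facet normal -0.632 -0.082 -0.771
  outer loop
   vertex 1.0 0.9 3.1
   vertex 0.2 3.3 3.5
   vertex 2.2 4.8 1.7
  endloop
 endfacet
 facet normal -0.898 -0.345 0.272
  outer loop
   vertex 1.0 0.9 3.1
   vertex 1.2 1.8 4.9
   vertex 0.2 3.3 3.5
  endloop
 endfacet
 facet normal -0.425 -0.790 0.442
  outer loop
   vertex 1.0 0.9 3.1
   vertex 2.3 0.2 3.1
   vertex 1.2 1.8 4.9
  endloop
 endfacet
 facet normal -0.180 -0.334 -0.925
  outer loop
   vertex 1.0 0.9 3.1
   vertex 3.1 0.6 2.8
   vertex 2.3 0.2 3.1
  endloop
 endfacet
 facet normal -0.175 -0.284 -0.943
  outer loop
   vertex 1.0 0.9 3.1
   vertex 2.2 4.8 1.7
   vertex 3.1 0.6 2.8
  endloop
 endfacet
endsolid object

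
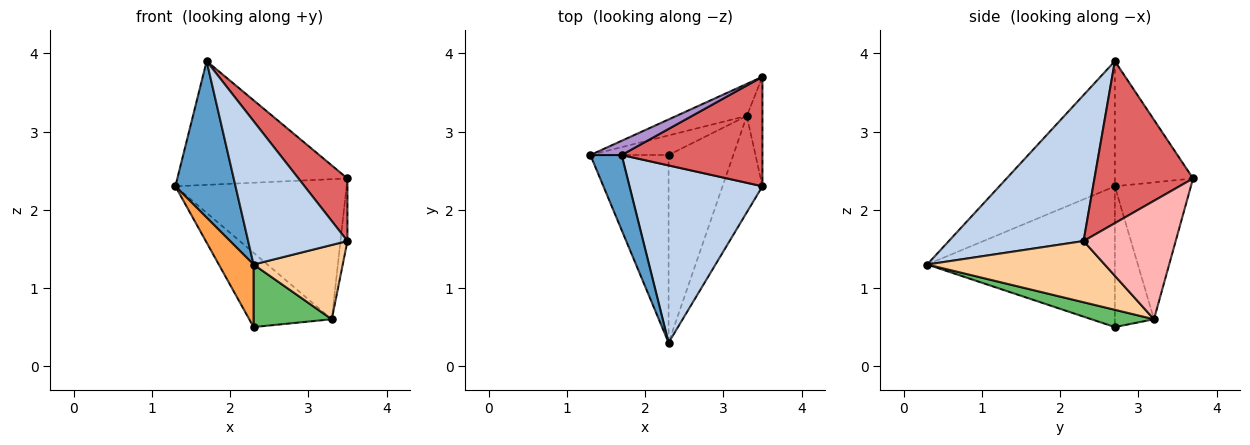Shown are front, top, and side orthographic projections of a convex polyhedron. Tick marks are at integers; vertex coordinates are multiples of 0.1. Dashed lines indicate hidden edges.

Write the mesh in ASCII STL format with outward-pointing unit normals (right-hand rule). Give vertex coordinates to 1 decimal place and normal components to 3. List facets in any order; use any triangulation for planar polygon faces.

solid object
 facet normal -0.866 -0.451 0.216
  outer loop
   vertex 1.7 2.7 3.9
   vertex 1.3 2.7 2.3
   vertex 2.3 0.3 1.3
  endloop
 endfacet
 facet normal 0.649 -0.478 0.591
  outer loop
   vertex 1.7 2.7 3.9
   vertex 2.3 0.3 1.3
   vertex 3.5 2.3 1.6
  endloop
 endfacet
 facet normal -0.863 -0.160 -0.479
  outer loop
   vertex 2.3 2.7 0.5
   vertex 2.3 0.3 1.3
   vertex 1.3 2.7 2.3
  endloop
 endfacet
 facet normal 0.772 -0.388 -0.503
  outer loop
   vertex 3.3 3.2 0.6
   vertex 3.5 2.3 1.6
   vertex 2.3 0.3 1.3
  endloop
 endfacet
 facet normal 0.245 -0.307 -0.920
  outer loop
   vertex 3.3 3.2 0.6
   vertex 2.3 0.3 1.3
   vertex 2.3 2.7 0.5
  endloop
 endfacet
 facet normal -0.416 0.879 -0.231
  outer loop
   vertex 3.3 3.2 0.6
   vertex 2.3 2.7 0.5
   vertex 1.3 2.7 2.3
  endloop
 endfacet
 facet normal 0.707 -0.351 0.614
  outer loop
   vertex 3.5 3.7 2.4
   vertex 1.7 2.7 3.9
   vertex 3.5 2.3 1.6
  endloop
 endfacet
 facet normal 0.989 0.075 -0.131
  outer loop
   vertex 3.5 3.7 2.4
   vertex 3.5 2.3 1.6
   vertex 3.3 3.2 0.6
  endloop
 endfacet
 facet normal -0.415 0.904 0.104
  outer loop
   vertex 3.5 3.7 2.4
   vertex 1.3 2.7 2.3
   vertex 1.7 2.7 3.9
  endloop
 endfacet
 facet normal -0.397 0.895 -0.204
  outer loop
   vertex 3.5 3.7 2.4
   vertex 3.3 3.2 0.6
   vertex 1.3 2.7 2.3
  endloop
 endfacet
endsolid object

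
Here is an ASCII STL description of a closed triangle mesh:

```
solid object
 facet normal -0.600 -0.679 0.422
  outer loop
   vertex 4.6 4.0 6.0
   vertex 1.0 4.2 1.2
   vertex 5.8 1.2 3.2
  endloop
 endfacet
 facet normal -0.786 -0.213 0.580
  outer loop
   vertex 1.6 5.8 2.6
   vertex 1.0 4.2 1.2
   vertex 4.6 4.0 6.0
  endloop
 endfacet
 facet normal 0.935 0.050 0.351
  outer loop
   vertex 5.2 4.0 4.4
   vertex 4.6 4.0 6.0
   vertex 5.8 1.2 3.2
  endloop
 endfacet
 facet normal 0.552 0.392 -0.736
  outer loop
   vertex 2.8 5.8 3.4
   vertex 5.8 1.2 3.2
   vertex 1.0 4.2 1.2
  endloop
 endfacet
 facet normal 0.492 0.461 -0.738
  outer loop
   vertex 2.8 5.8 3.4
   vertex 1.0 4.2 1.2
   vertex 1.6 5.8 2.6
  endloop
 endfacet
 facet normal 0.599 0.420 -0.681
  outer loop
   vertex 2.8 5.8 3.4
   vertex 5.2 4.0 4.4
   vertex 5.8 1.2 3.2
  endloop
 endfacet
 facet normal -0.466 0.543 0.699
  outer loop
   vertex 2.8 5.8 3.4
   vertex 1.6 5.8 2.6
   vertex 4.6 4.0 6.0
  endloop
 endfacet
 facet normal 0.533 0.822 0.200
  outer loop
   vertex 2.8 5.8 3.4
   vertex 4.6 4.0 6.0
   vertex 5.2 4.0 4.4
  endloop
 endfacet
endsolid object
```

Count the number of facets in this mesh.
8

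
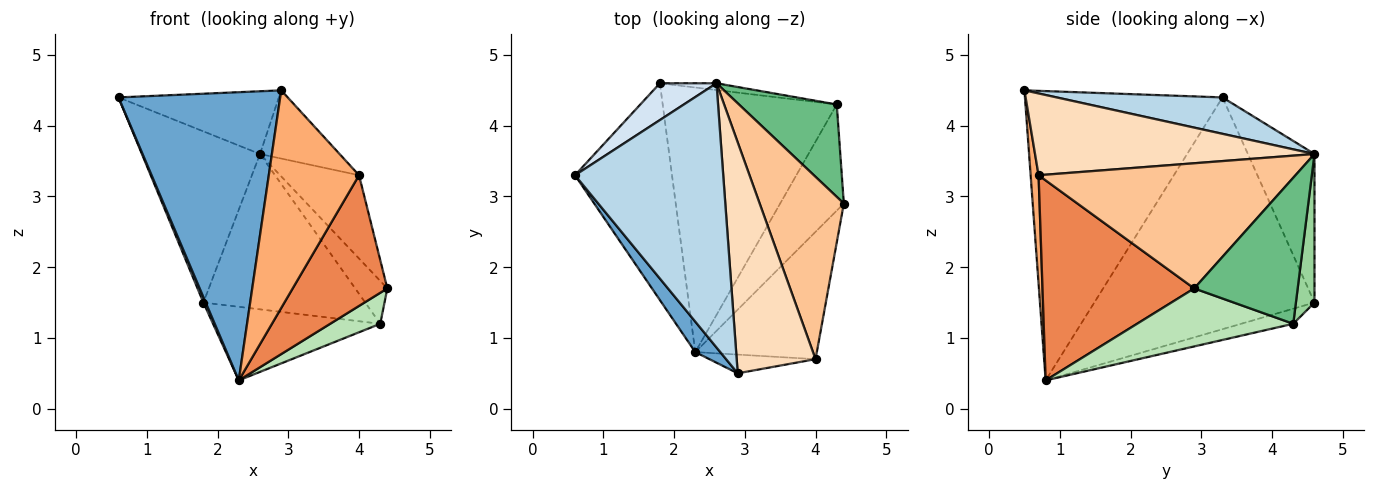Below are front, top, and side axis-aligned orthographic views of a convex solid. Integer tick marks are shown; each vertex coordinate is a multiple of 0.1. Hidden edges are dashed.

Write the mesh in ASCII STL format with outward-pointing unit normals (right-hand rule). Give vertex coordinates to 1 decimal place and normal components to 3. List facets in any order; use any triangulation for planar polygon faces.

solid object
 facet normal -0.772 -0.632 0.067
  outer loop
   vertex 2.3 0.8 0.4
   vertex 2.9 0.5 4.5
   vertex 0.6 3.3 4.4
  endloop
 endfacet
 facet normal -0.922 -0.010 -0.386
  outer loop
   vertex 1.8 4.6 1.5
   vertex 2.3 0.8 0.4
   vertex 0.6 3.3 4.4
  endloop
 endfacet
 facet normal 0.232 0.225 0.946
  outer loop
   vertex 2.6 4.6 3.6
   vertex 0.6 3.3 4.4
   vertex 2.9 0.5 4.5
  endloop
 endfacet
 facet normal -0.483 0.856 0.184
  outer loop
   vertex 2.6 4.6 3.6
   vertex 1.8 4.6 1.5
   vertex 0.6 3.3 4.4
  endloop
 endfacet
 facet normal 0.754 -0.470 -0.458
  outer loop
   vertex 4.0 0.7 3.3
   vertex 2.3 0.8 0.4
   vertex 4.4 2.9 1.7
  endloop
 endfacet
 facet normal 0.087 -0.993 -0.085
  outer loop
   vertex 4.0 0.7 3.3
   vertex 2.9 0.5 4.5
   vertex 2.3 0.8 0.4
  endloop
 endfacet
 facet normal 0.804 0.247 0.541
  outer loop
   vertex 4.0 0.7 3.3
   vertex 4.4 2.9 1.7
   vertex 2.6 4.6 3.6
  endloop
 endfacet
 facet normal 0.705 0.201 0.680
  outer loop
   vertex 4.0 0.7 3.3
   vertex 2.6 4.6 3.6
   vertex 2.9 0.5 4.5
  endloop
 endfacet
 facet normal 0.805 0.250 0.539
  outer loop
   vertex 4.3 4.3 1.2
   vertex 2.6 4.6 3.6
   vertex 4.4 2.9 1.7
  endloop
 endfacet
 facet normal 0.114 0.993 -0.043
  outer loop
   vertex 4.3 4.3 1.2
   vertex 1.8 4.6 1.5
   vertex 2.6 4.6 3.6
  endloop
 endfacet
 facet normal 0.658 -0.211 -0.723
  outer loop
   vertex 4.3 4.3 1.2
   vertex 4.4 2.9 1.7
   vertex 2.3 0.8 0.4
  endloop
 endfacet
 facet normal -0.083 0.267 -0.960
  outer loop
   vertex 4.3 4.3 1.2
   vertex 2.3 0.8 0.4
   vertex 1.8 4.6 1.5
  endloop
 endfacet
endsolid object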